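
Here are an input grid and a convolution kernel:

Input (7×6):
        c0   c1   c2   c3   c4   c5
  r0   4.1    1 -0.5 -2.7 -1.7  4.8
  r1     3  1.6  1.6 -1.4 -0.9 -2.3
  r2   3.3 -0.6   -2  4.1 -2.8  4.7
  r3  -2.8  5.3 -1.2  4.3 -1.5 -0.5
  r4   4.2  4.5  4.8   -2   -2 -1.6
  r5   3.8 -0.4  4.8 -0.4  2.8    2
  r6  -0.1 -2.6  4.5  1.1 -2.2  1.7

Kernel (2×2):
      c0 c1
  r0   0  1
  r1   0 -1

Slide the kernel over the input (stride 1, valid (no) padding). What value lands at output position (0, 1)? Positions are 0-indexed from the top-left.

-2.1

The receptive field on the input at this output position is [1 -0.5 / 1.6 1.6]. Elementwise product with the kernel and sum: -0.5·1 + 1.6·-1.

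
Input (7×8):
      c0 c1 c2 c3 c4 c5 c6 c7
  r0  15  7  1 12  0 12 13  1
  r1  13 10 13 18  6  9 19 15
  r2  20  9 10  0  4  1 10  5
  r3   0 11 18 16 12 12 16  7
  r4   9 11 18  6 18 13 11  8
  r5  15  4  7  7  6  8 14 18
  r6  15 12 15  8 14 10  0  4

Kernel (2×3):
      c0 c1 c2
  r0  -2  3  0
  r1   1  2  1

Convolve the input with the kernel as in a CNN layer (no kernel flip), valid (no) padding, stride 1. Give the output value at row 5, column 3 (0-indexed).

The receptive field on the input at this output position is [7 6 8 / 8 14 10]. Elementwise product with the kernel and sum: 7·-2 + 6·3 + 8·1 + 14·2 + 10·1.

50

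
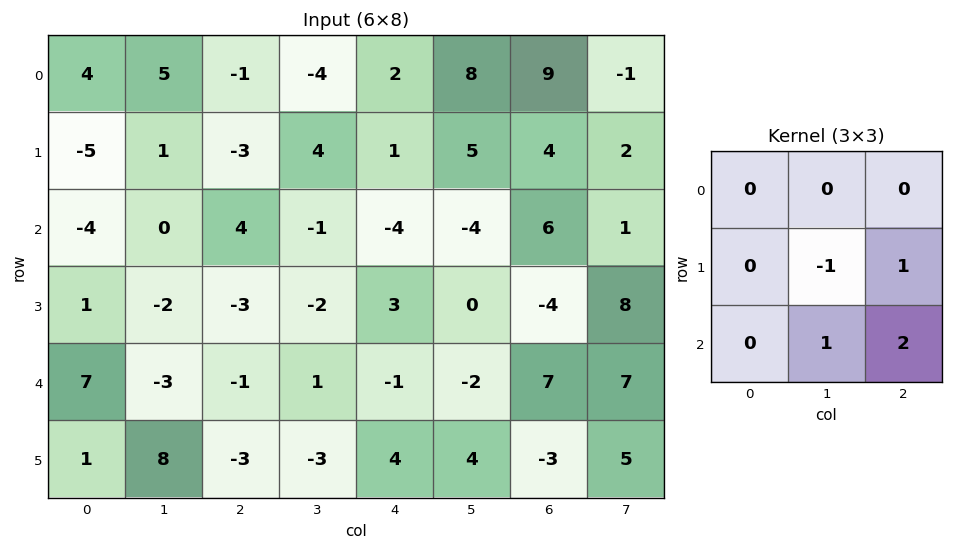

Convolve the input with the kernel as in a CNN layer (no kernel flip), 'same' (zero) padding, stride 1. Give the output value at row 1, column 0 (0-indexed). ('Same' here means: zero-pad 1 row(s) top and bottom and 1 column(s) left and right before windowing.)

2

The receptive field on the zero-padded input at this output position is [0 4 5 / 0 -5 1 / 0 -4 0]. Elementwise product with the kernel and sum: -5·-1 + 1·1 + -4·1 + 0·2.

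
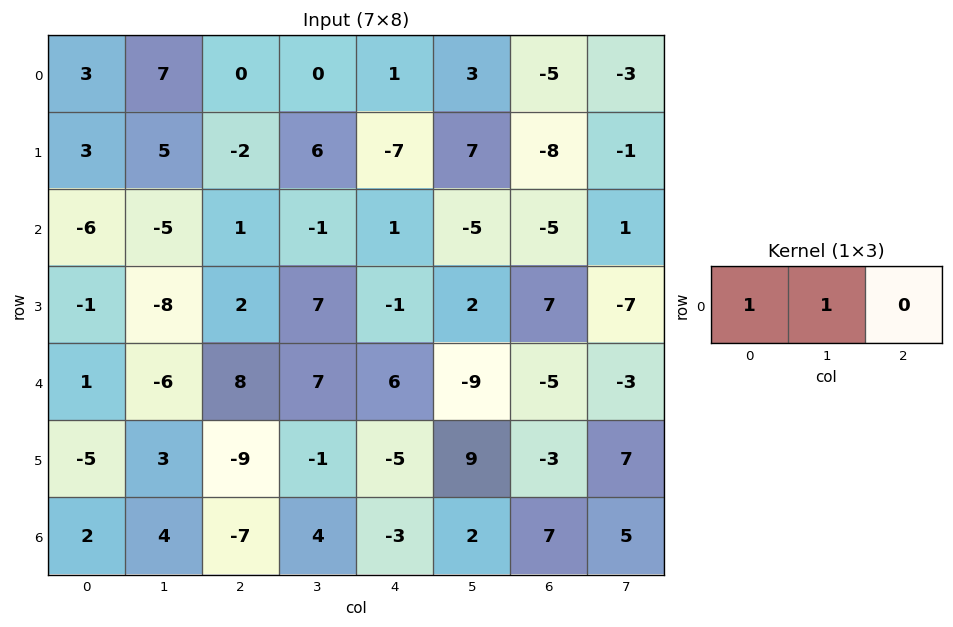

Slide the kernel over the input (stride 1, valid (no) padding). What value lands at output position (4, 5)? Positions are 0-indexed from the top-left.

-14

The receptive field on the input at this output position is [-9 -5 -3]. Elementwise product with the kernel and sum: -9·1 + -5·1.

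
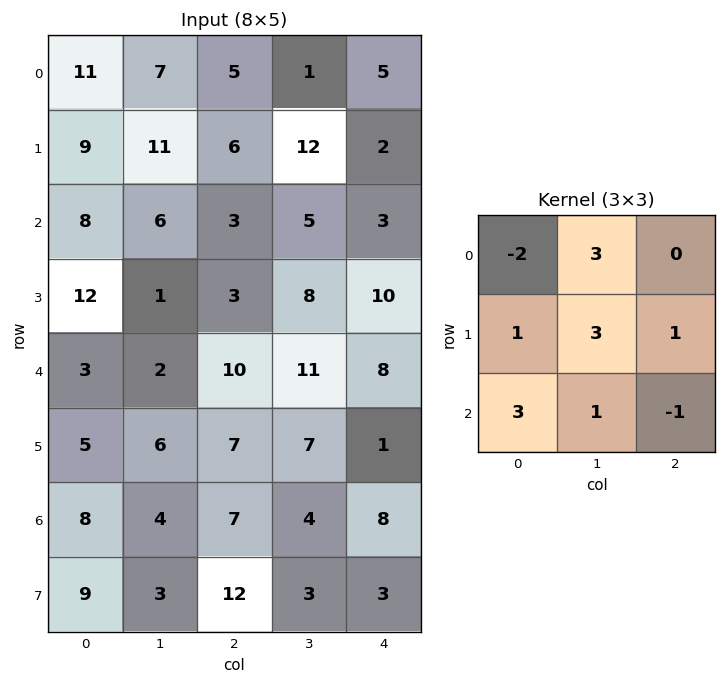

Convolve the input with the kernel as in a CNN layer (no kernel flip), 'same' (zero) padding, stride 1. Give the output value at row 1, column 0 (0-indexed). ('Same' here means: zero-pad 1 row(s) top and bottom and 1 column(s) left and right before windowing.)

73

The receptive field on the zero-padded input at this output position is [0 11 7 / 0 9 11 / 0 8 6]. Elementwise product with the kernel and sum: 0·-2 + 11·3 + 0·1 + 9·3 + 11·1 + 0·3 + 8·1 + 6·-1.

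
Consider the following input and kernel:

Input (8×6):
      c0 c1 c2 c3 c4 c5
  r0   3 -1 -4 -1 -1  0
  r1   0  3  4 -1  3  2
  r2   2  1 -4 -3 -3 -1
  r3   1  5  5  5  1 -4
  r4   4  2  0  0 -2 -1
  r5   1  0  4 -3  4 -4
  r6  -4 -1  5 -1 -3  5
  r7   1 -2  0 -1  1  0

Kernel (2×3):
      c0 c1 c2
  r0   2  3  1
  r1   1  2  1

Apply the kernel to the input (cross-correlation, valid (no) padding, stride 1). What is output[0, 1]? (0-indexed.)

The receptive field on the input at this output position is [-1 -4 -1 / 3 4 -1]. Elementwise product with the kernel and sum: -1·2 + -4·3 + -1·1 + 3·1 + 4·2 + -1·1.

-5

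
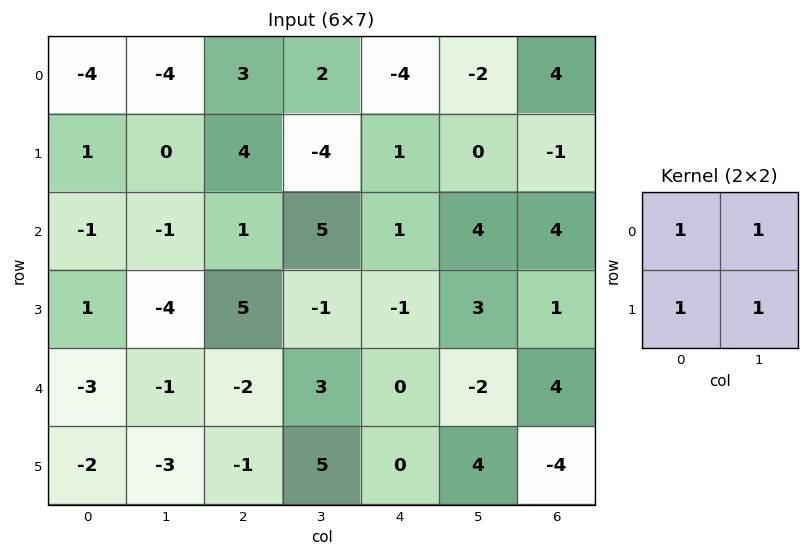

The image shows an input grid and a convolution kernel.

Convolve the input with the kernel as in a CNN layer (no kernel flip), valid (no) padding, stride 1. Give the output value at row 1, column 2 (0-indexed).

6

The receptive field on the input at this output position is [4 -4 / 1 5]. Elementwise product with the kernel and sum: 4·1 + -4·1 + 1·1 + 5·1.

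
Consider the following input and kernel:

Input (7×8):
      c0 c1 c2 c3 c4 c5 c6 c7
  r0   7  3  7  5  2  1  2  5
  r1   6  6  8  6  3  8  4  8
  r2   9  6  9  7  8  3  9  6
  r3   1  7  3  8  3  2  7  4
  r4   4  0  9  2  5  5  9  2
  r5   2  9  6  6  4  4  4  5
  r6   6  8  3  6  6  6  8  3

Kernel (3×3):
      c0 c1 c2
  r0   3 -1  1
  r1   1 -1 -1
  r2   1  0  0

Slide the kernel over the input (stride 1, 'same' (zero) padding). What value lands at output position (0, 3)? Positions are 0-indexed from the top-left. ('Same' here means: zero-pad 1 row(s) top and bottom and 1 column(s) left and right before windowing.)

The receptive field on the zero-padded input at this output position is [0 0 0 / 7 5 2 / 8 6 3]. Elementwise product with the kernel and sum: 0·3 + 0·-1 + 0·1 + 7·1 + 5·-1 + 2·-1 + 8·1.

8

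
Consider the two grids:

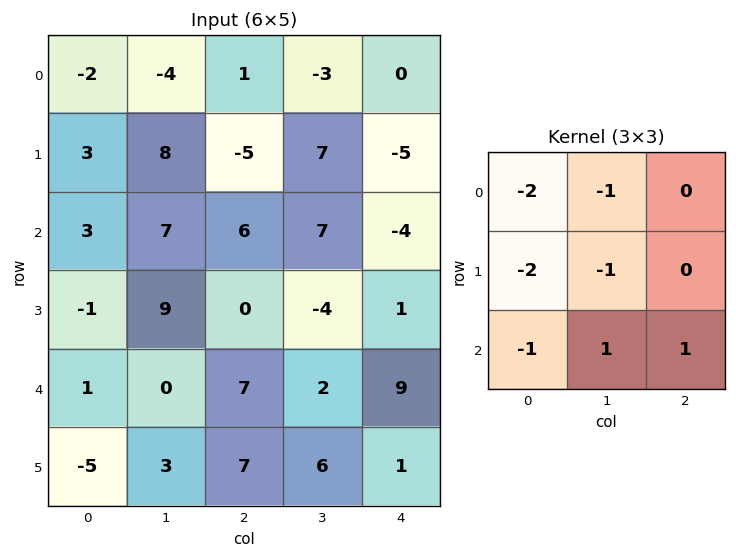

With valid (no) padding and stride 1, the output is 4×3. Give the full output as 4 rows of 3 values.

Output[0,0]: The receptive field on the input at this output position is [-2 -4 1 / 3 8 -5 / 3 7 6]. Elementwise product with the kernel and sum: -2·-2 + -4·-1 + 3·-2 + 8·-1 + 3·-1 + 7·1 + 6·1.
Output[0,1]: The receptive field on the input at this output position is [-4 1 -3 / 8 -5 7 / 7 6 7]. Elementwise product with the kernel and sum: -4·-2 + 1·-1 + 8·-2 + -5·-1 + 7·-1 + 6·1 + 7·1.

4 2 1
-17 -44 -19
-14 -29 -11
6 -15 -12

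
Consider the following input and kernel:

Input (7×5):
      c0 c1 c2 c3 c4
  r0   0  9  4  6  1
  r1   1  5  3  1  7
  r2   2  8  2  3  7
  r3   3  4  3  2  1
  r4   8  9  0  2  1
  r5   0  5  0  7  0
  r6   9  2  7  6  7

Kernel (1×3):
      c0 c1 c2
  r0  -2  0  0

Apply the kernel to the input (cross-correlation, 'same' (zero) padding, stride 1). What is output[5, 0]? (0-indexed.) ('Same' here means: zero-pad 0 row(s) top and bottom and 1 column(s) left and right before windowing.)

0

The receptive field on the zero-padded input at this output position is [0 0 5]. Elementwise product with the kernel and sum: 0·-2.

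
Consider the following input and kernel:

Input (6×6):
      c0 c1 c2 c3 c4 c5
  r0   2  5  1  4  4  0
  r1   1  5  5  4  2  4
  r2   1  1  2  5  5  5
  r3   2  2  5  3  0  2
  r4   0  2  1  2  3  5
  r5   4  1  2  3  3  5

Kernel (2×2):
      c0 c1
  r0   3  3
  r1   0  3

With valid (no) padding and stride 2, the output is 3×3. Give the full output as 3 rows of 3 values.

36 27 24
12 30 36
9 18 39

Output[0,0]: The receptive field on the input at this output position is [2 5 / 1 5]. Elementwise product with the kernel and sum: 2·3 + 5·3 + 5·3.
Output[0,1]: The receptive field on the input at this output position is [1 4 / 5 4]. Elementwise product with the kernel and sum: 1·3 + 4·3 + 4·3.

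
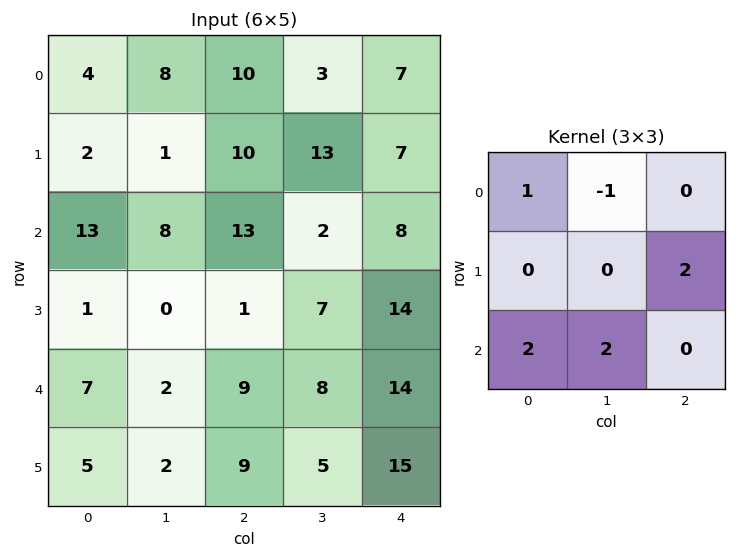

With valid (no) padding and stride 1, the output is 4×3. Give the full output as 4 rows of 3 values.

Output[0,0]: The receptive field on the input at this output position is [4 8 10 / 2 1 10 / 13 8 13]. Elementwise product with the kernel and sum: 4·1 + 8·-1 + 10·2 + 13·2 + 8·2.

58 66 51
29 -3 29
25 31 73
33 37 50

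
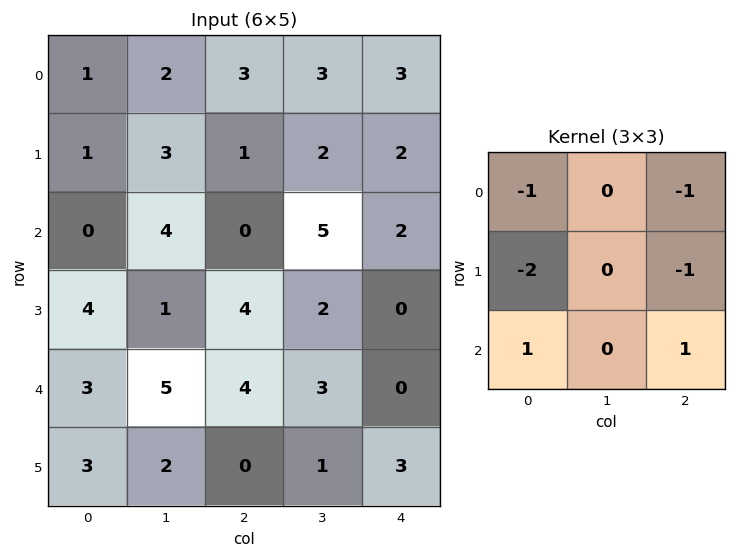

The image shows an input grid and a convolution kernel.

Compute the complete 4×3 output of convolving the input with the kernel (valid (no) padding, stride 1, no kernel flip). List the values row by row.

-7 -4 -8
6 -15 -1
-5 -5 -6
-15 -13 -9

Output[0,0]: The receptive field on the input at this output position is [1 2 3 / 1 3 1 / 0 4 0]. Elementwise product with the kernel and sum: 1·-1 + 3·-1 + 1·-2 + 1·-1 + 0·1 + 0·1.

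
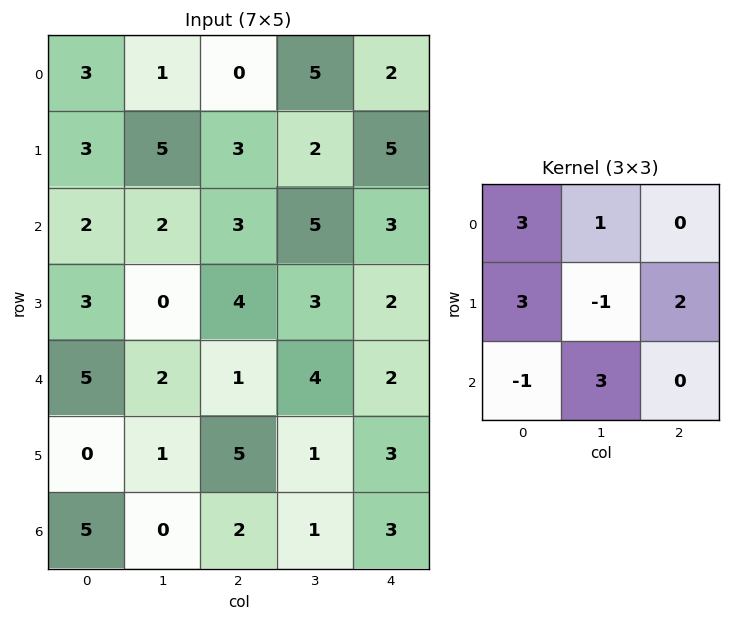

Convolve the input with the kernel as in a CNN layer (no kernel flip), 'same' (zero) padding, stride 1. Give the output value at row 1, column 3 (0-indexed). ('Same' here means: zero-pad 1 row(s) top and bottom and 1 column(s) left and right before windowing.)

The receptive field on the zero-padded input at this output position is [0 5 2 / 3 2 5 / 3 5 3]. Elementwise product with the kernel and sum: 0·3 + 5·1 + 3·3 + 2·-1 + 5·2 + 3·-1 + 5·3.

34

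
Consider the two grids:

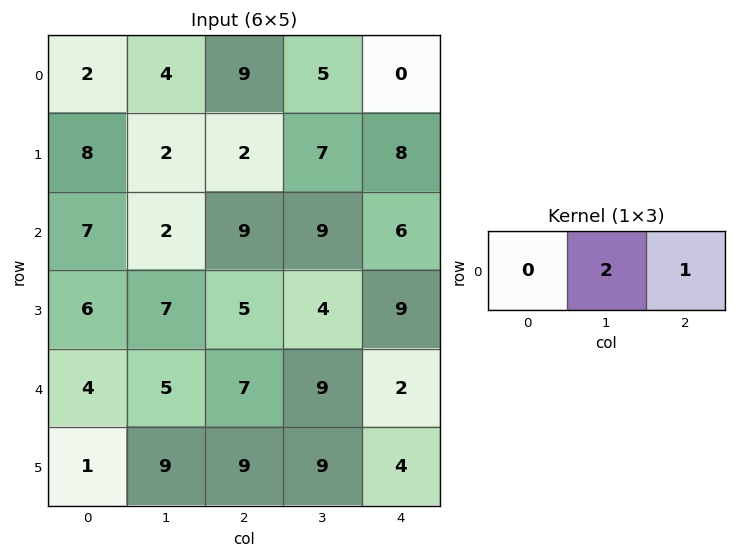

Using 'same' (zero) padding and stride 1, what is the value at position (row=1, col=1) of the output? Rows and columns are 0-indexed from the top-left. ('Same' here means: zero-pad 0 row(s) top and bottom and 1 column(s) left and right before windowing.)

The receptive field on the zero-padded input at this output position is [8 2 2]. Elementwise product with the kernel and sum: 2·2 + 2·1.

6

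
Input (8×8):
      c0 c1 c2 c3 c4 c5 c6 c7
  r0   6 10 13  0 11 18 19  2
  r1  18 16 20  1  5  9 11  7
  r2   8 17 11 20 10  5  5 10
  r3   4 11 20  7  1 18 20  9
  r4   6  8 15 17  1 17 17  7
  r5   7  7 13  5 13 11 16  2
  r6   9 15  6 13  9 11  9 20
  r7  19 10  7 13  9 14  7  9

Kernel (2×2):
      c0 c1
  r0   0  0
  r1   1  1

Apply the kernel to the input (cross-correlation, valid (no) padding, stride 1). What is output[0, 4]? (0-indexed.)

14

The receptive field on the input at this output position is [11 18 / 5 9]. Elementwise product with the kernel and sum: 5·1 + 9·1.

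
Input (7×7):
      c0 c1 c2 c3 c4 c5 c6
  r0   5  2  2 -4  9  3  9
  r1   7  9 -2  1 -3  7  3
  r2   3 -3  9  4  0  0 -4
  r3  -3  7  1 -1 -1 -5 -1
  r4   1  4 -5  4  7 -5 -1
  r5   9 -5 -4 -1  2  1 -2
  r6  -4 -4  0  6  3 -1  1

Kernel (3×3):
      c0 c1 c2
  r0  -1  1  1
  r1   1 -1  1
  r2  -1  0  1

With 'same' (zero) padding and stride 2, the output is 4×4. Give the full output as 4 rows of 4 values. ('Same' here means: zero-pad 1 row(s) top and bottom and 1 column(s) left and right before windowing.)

6 -12 -4 -13
17 -26 3 5
2 10 -11 -1
4 2 6 -5

Output[0,0]: The receptive field on the zero-padded input at this output position is [0 0 0 / 0 5 2 / 0 7 9]. Elementwise product with the kernel and sum: 0·-1 + 0·1 + 0·1 + 0·1 + 5·-1 + 2·1 + 0·-1 + 9·1.
Output[0,1]: The receptive field on the zero-padded input at this output position is [0 0 0 / 2 2 -4 / 9 -2 1]. Elementwise product with the kernel and sum: 0·-1 + 0·1 + 0·1 + 2·1 + 2·-1 + -4·1 + 9·-1 + 1·1.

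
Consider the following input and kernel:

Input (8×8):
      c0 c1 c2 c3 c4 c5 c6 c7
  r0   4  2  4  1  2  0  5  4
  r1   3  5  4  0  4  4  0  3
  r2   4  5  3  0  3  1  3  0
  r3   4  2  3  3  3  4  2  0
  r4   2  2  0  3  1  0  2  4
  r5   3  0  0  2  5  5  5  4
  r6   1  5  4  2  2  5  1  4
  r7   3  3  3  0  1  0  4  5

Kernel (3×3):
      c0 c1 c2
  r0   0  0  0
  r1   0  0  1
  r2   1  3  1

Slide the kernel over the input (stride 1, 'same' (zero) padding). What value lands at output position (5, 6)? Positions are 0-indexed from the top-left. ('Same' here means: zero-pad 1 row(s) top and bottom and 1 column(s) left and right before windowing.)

The receptive field on the zero-padded input at this output position is [0 2 4 / 5 5 4 / 5 1 4]. Elementwise product with the kernel and sum: 4·1 + 5·1 + 1·3 + 4·1.

16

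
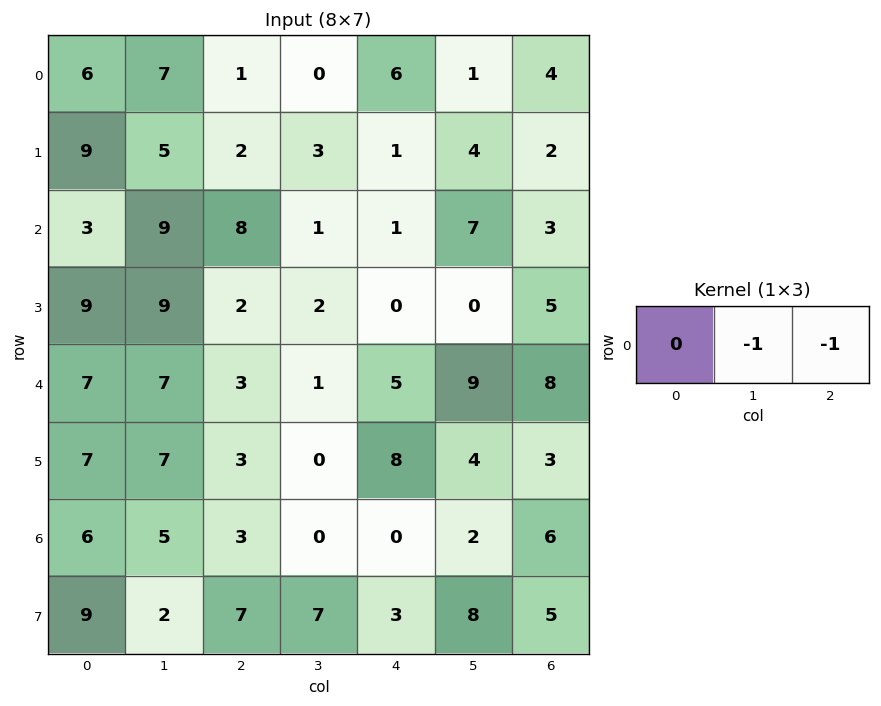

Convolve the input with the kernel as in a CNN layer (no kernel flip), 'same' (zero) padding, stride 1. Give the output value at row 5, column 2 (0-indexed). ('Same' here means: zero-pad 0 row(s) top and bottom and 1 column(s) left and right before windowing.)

The receptive field on the zero-padded input at this output position is [7 3 0]. Elementwise product with the kernel and sum: 3·-1 + 0·-1.

-3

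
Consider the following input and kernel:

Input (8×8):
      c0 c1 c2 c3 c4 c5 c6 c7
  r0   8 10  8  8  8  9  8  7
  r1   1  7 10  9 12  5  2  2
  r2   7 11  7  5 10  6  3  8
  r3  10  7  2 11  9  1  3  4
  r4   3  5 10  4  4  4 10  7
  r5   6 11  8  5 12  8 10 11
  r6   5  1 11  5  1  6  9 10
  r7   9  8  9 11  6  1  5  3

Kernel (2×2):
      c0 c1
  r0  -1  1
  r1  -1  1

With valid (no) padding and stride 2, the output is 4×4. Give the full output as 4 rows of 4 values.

Output[0,0]: The receptive field on the input at this output position is [8 10 / 1 7]. Elementwise product with the kernel and sum: 8·-1 + 10·1 + 1·-1 + 7·1.

8 -1 -6 -1
1 7 -12 6
7 -9 -4 -2
-5 -4 0 -1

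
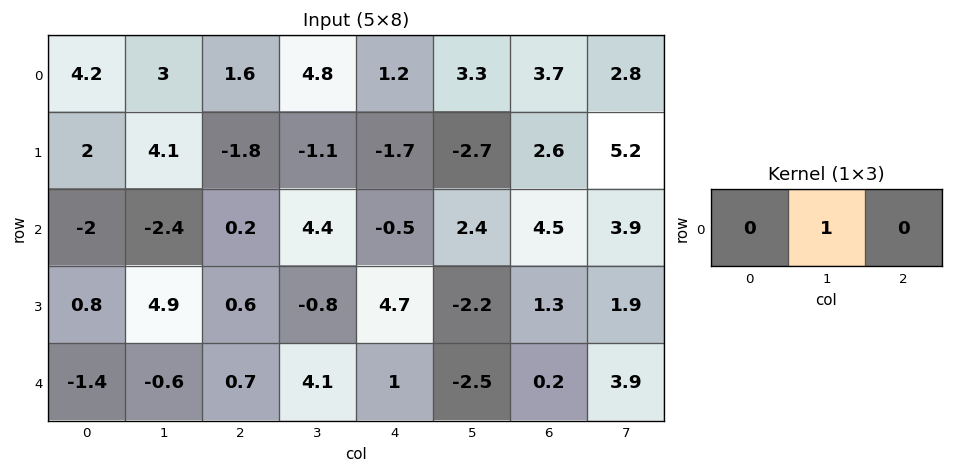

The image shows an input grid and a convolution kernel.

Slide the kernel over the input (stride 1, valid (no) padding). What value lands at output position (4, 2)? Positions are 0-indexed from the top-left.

4.1

The receptive field on the input at this output position is [0.7 4.1 1]. Elementwise product with the kernel and sum: 4.1·1.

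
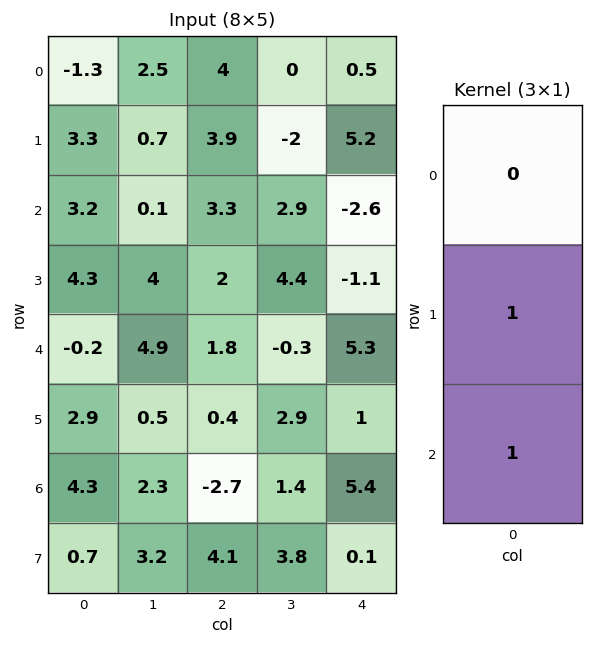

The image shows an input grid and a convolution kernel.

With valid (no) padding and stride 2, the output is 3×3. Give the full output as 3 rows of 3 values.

6.5 7.2 2.6
4.1 3.8 4.2
7.2 -2.3 6.4

Output[0,0]: The receptive field on the input at this output position is [-1.3 / 3.3 / 3.2]. Elementwise product with the kernel and sum: 3.3·1 + 3.2·1.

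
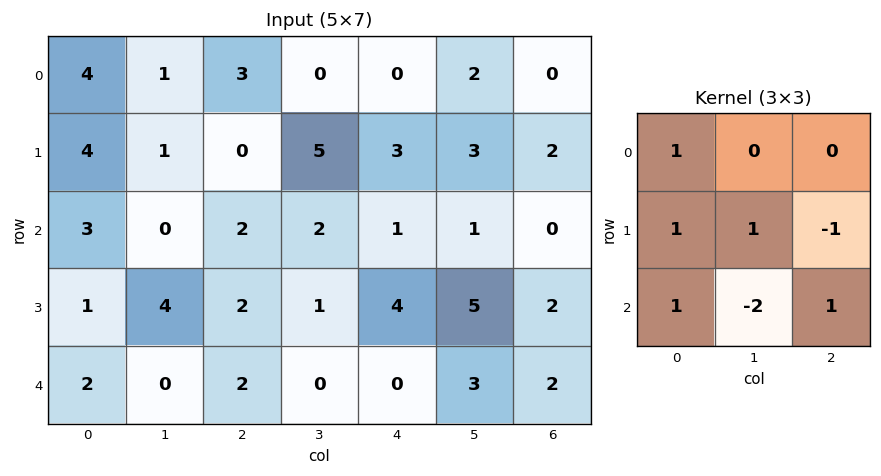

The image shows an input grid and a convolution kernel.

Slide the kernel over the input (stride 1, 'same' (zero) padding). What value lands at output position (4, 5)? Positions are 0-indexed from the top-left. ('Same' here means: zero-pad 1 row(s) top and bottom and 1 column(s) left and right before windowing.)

The receptive field on the zero-padded input at this output position is [4 5 2 / 0 3 2 / 0 0 0]. Elementwise product with the kernel and sum: 4·1 + 0·1 + 3·1 + 2·-1 + 0·1 + 0·-2 + 0·1.

5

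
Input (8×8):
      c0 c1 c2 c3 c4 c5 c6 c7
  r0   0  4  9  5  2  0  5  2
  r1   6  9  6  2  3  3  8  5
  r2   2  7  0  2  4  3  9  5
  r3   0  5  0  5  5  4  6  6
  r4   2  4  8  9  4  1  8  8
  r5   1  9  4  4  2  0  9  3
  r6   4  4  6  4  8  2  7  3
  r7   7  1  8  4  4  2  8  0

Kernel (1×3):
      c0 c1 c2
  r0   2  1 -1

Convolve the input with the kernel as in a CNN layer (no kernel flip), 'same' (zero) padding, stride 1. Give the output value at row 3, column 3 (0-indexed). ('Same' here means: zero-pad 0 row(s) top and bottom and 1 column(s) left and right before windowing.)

0

The receptive field on the zero-padded input at this output position is [0 5 5]. Elementwise product with the kernel and sum: 0·2 + 5·1 + 5·-1.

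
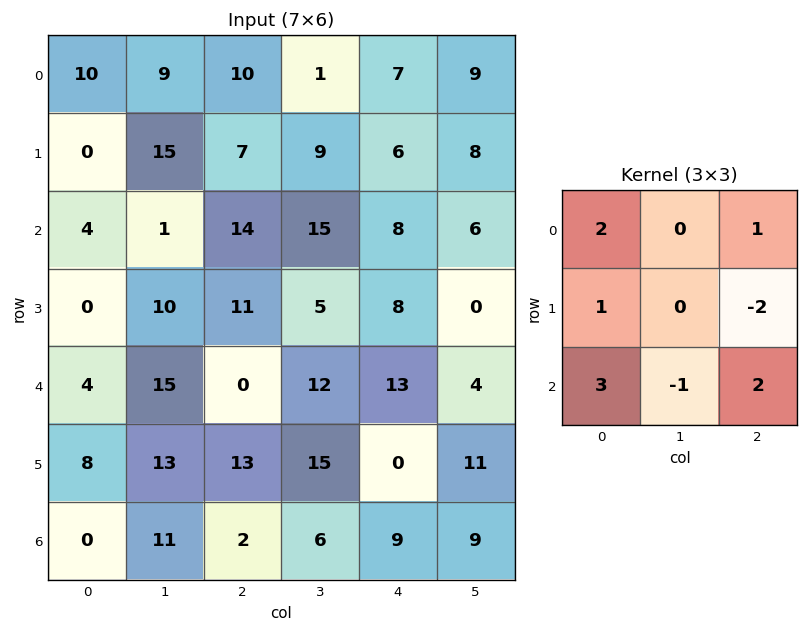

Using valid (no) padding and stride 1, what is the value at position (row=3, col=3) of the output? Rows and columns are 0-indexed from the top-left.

81

The receptive field on the input at this output position is [5 8 0 / 12 13 4 / 15 0 11]. Elementwise product with the kernel and sum: 5·2 + 0·1 + 12·1 + 4·-2 + 15·3 + 0·-1 + 11·2.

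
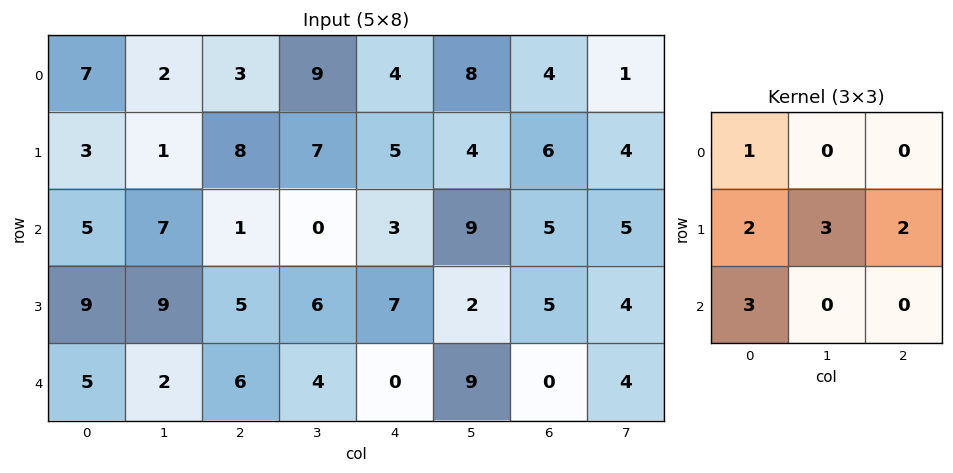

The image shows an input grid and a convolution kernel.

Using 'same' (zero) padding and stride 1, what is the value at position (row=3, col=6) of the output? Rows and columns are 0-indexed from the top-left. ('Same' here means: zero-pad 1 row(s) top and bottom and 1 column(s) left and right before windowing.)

The receptive field on the zero-padded input at this output position is [9 5 5 / 2 5 4 / 9 0 4]. Elementwise product with the kernel and sum: 9·1 + 2·2 + 5·3 + 4·2 + 9·3.

63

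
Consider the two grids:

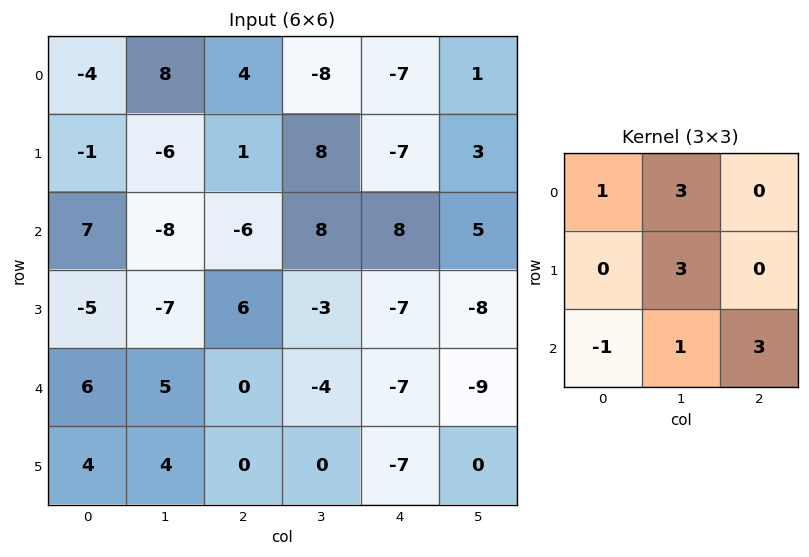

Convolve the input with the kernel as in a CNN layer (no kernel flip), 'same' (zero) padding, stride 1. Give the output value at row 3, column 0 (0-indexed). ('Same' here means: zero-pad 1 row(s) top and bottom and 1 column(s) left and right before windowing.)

The receptive field on the zero-padded input at this output position is [0 7 -8 / 0 -5 -7 / 0 6 5]. Elementwise product with the kernel and sum: 0·1 + 7·3 + -5·3 + 0·-1 + 6·1 + 5·3.

27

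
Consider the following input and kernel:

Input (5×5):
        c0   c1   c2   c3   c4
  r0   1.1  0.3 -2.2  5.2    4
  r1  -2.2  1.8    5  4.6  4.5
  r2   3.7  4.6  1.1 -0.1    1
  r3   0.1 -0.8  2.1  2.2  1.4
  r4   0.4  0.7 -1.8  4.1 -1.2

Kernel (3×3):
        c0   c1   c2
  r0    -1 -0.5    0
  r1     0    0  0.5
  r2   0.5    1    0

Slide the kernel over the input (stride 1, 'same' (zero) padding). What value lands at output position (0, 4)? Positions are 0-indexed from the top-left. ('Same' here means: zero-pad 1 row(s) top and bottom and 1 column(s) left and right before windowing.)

6.8

The receptive field on the zero-padded input at this output position is [0 0 0 / 5.2 4 0 / 4.6 4.5 0]. Elementwise product with the kernel and sum: 0·-1 + 0·-0.5 + 0·0.5 + 4.6·0.5 + 4.5·1.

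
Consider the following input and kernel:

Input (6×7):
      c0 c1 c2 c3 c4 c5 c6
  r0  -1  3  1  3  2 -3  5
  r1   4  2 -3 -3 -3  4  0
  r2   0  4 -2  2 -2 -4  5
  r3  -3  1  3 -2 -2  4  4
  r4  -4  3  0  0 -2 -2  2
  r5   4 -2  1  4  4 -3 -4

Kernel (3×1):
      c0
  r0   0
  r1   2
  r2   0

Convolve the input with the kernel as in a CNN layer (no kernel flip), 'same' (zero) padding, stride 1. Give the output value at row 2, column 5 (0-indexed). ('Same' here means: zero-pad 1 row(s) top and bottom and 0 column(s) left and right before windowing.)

-8

The receptive field on the zero-padded input at this output position is [4 / -4 / 4]. Elementwise product with the kernel and sum: -4·2.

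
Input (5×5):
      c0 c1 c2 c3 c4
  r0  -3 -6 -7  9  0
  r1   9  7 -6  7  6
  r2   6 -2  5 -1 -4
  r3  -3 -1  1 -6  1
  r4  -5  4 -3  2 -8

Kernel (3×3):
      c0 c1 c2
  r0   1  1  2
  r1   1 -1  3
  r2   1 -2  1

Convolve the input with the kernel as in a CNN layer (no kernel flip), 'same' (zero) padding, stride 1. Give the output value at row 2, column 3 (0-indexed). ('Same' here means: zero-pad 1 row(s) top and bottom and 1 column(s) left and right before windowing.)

The receptive field on the zero-padded input at this output position is [-6 7 6 / 5 -1 -4 / 1 -6 1]. Elementwise product with the kernel and sum: -6·1 + 7·1 + 6·2 + 5·1 + -1·-1 + -4·3 + 1·1 + -6·-2 + 1·1.

21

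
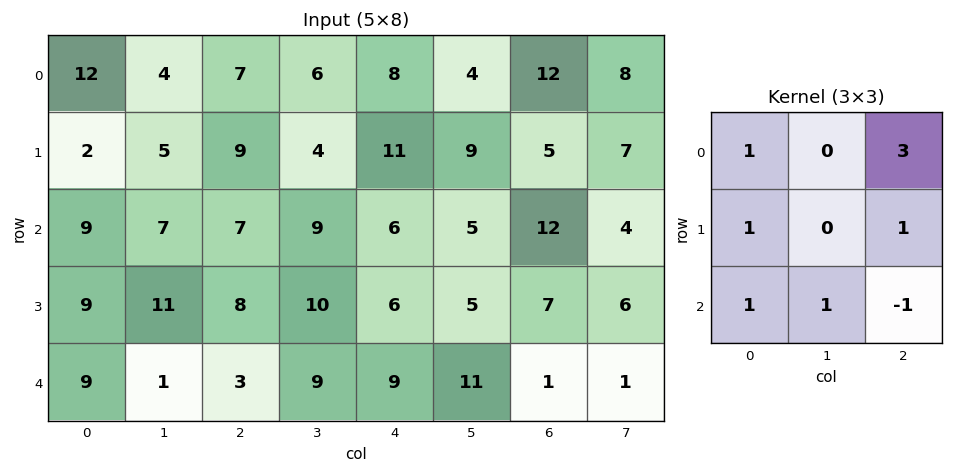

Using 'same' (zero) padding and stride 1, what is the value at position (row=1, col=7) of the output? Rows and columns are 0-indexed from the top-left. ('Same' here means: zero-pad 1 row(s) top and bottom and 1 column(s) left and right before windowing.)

The receptive field on the zero-padded input at this output position is [12 8 0 / 5 7 0 / 12 4 0]. Elementwise product with the kernel and sum: 12·1 + 0·3 + 5·1 + 0·1 + 12·1 + 4·1 + 0·-1.

33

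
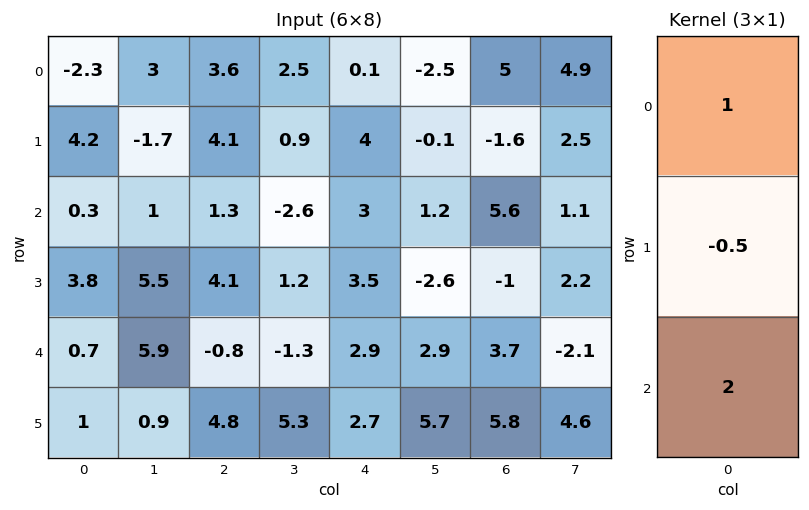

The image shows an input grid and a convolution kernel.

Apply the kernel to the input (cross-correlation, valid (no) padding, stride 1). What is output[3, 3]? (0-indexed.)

12.45

The receptive field on the input at this output position is [1.2 / -1.3 / 5.3]. Elementwise product with the kernel and sum: 1.2·1 + -1.3·-0.5 + 5.3·2.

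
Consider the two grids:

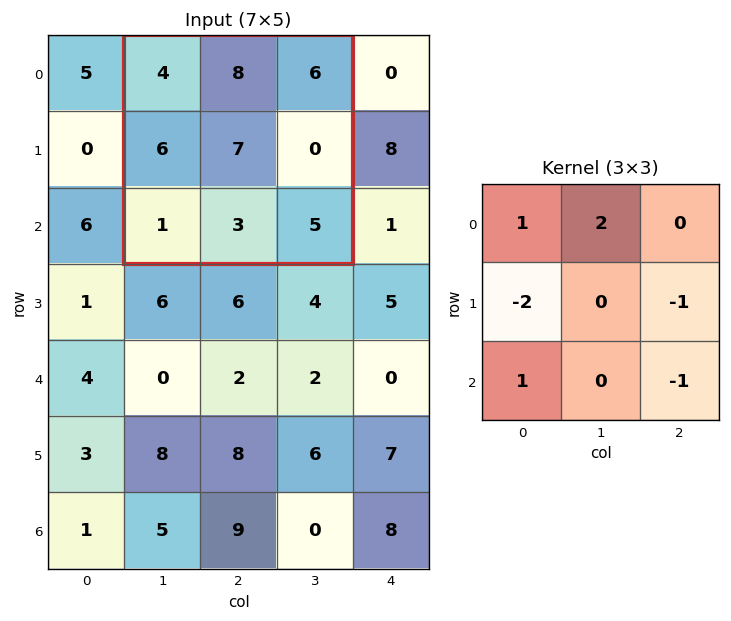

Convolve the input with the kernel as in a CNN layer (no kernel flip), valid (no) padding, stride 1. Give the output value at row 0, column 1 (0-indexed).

The receptive field on the input at this output position is [4 8 6 / 6 7 0 / 1 3 5]. Elementwise product with the kernel and sum: 4·1 + 8·2 + 6·-2 + 0·-1 + 1·1 + 5·-1.

4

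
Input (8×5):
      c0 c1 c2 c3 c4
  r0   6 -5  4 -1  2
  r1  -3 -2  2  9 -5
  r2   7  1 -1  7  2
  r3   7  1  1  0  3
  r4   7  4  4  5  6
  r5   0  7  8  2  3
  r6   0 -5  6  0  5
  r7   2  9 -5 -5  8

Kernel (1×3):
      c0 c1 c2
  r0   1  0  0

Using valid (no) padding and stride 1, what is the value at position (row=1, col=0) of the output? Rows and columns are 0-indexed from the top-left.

-3

The receptive field on the input at this output position is [-3 -2 2]. Elementwise product with the kernel and sum: -3·1.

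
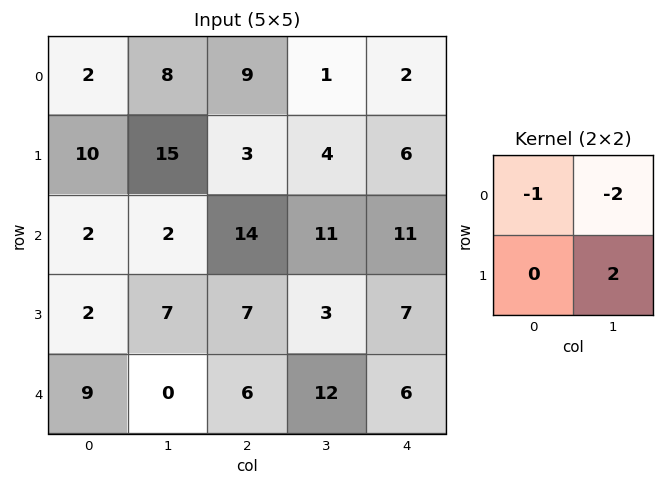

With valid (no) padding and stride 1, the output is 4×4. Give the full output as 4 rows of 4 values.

12 -20 -3 7
-36 7 11 6
8 -16 -30 -19
-16 -9 11 -5

Output[0,0]: The receptive field on the input at this output position is [2 8 / 10 15]. Elementwise product with the kernel and sum: 2·-1 + 8·-2 + 15·2.
Output[0,1]: The receptive field on the input at this output position is [8 9 / 15 3]. Elementwise product with the kernel and sum: 8·-1 + 9·-2 + 3·2.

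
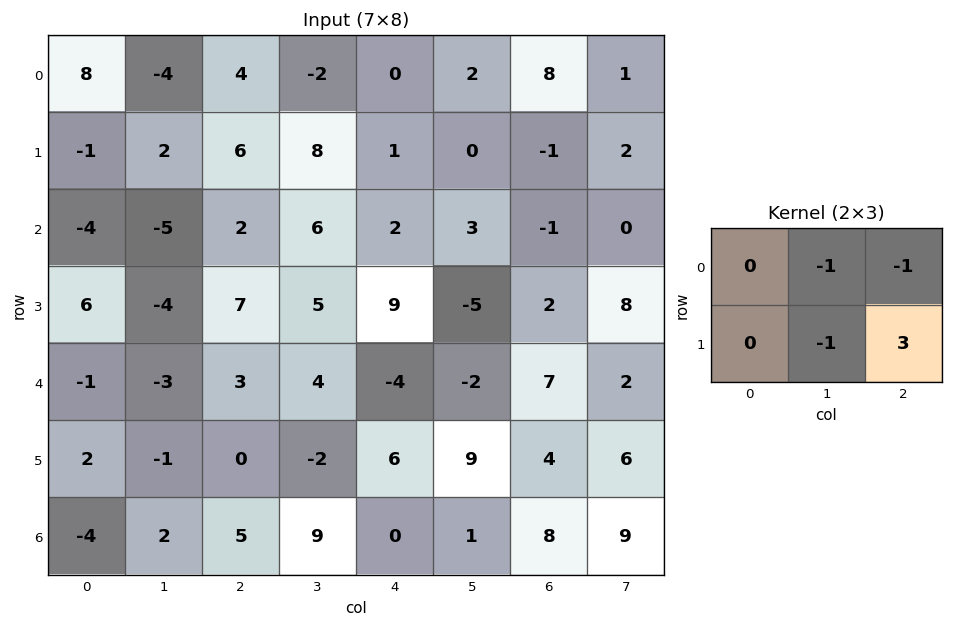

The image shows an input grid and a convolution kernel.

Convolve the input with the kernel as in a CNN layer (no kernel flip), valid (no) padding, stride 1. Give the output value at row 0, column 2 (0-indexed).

The receptive field on the input at this output position is [4 -2 0 / 6 8 1]. Elementwise product with the kernel and sum: -2·-1 + 0·-1 + 8·-1 + 1·3.

-3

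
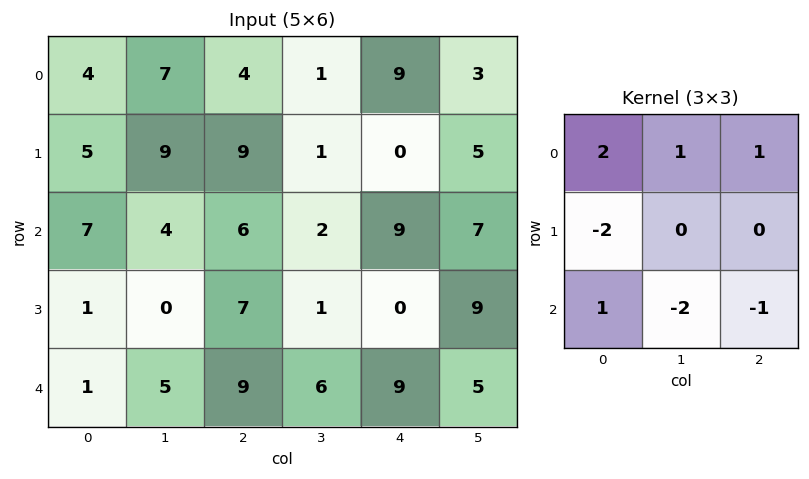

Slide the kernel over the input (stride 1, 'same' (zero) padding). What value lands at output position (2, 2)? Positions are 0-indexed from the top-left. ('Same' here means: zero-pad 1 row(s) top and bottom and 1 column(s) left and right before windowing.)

5

The receptive field on the zero-padded input at this output position is [9 9 1 / 4 6 2 / 0 7 1]. Elementwise product with the kernel and sum: 9·2 + 9·1 + 1·1 + 4·-2 + 0·1 + 7·-2 + 1·-1.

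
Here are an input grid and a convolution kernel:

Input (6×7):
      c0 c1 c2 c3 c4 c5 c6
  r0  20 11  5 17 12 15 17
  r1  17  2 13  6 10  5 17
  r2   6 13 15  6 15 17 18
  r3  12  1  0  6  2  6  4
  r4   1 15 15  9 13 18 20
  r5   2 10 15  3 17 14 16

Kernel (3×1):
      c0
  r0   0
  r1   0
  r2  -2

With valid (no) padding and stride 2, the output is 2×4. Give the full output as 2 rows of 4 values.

Output[0,0]: The receptive field on the input at this output position is [20 / 17 / 6]. Elementwise product with the kernel and sum: 6·-2.

-12 -30 -30 -36
-2 -30 -26 -40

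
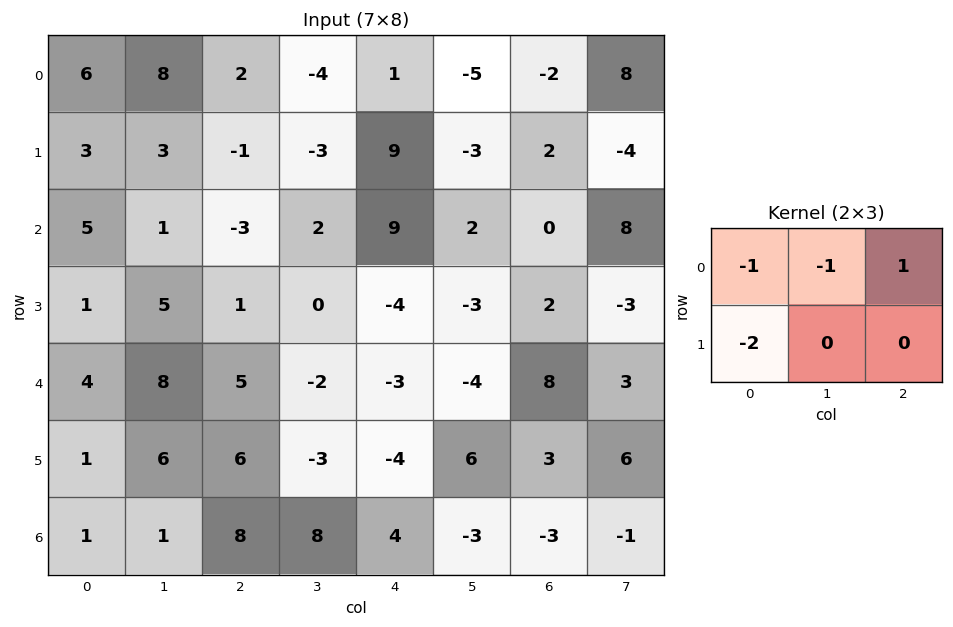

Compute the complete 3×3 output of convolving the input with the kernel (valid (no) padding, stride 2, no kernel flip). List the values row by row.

Output[0,0]: The receptive field on the input at this output position is [6 8 2 / 3 3 -1]. Elementwise product with the kernel and sum: 6·-1 + 8·-1 + 2·1 + 3·-2.
Output[0,1]: The receptive field on the input at this output position is [2 -4 1 / -1 -3 9]. Elementwise product with the kernel and sum: 2·-1 + -4·-1 + 1·1 + -1·-2.

-18 5 -16
-11 8 -3
-9 -18 23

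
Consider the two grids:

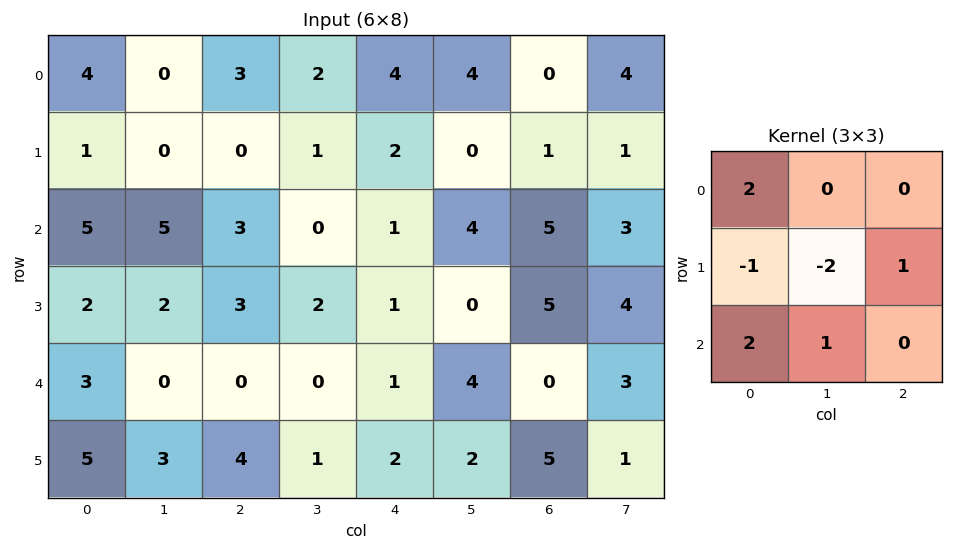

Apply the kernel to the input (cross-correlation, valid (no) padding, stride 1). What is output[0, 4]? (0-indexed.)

13

The receptive field on the input at this output position is [4 4 0 / 2 0 1 / 1 4 5]. Elementwise product with the kernel and sum: 4·2 + 2·-1 + 0·-2 + 1·1 + 1·2 + 4·1.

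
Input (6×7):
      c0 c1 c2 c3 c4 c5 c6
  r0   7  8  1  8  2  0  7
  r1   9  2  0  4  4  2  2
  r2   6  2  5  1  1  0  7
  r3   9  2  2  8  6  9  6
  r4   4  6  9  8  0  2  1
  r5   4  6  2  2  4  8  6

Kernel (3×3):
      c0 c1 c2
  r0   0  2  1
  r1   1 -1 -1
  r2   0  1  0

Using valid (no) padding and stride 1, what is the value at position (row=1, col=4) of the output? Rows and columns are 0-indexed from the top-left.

The receptive field on the input at this output position is [4 2 2 / 1 0 7 / 6 9 6]. Elementwise product with the kernel and sum: 2·2 + 2·1 + 1·1 + 0·-1 + 7·-1 + 9·1.

9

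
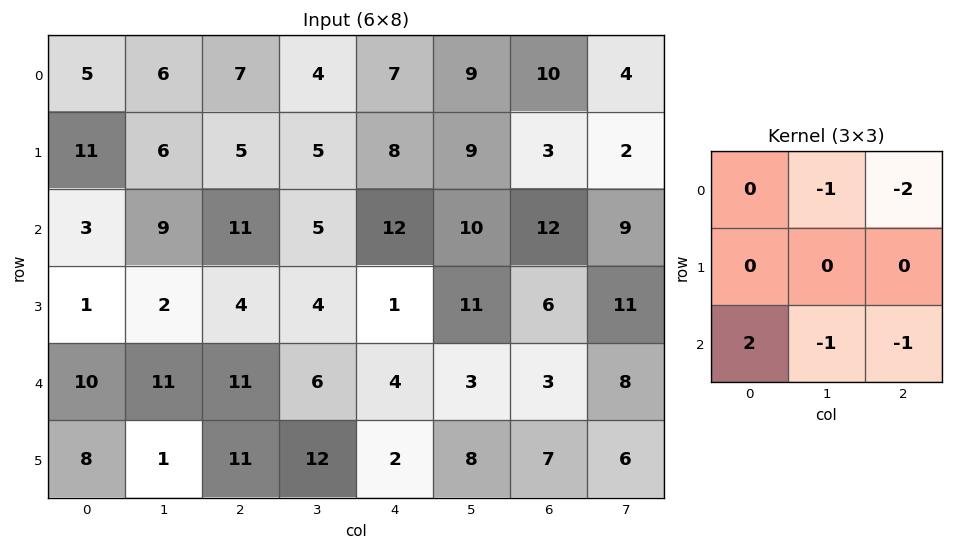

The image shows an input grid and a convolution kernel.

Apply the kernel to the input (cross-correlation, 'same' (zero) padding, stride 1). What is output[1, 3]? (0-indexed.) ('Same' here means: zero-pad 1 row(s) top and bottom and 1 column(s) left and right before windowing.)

The receptive field on the zero-padded input at this output position is [7 4 7 / 5 5 8 / 11 5 12]. Elementwise product with the kernel and sum: 4·-1 + 7·-2 + 11·2 + 5·-1 + 12·-1.

-13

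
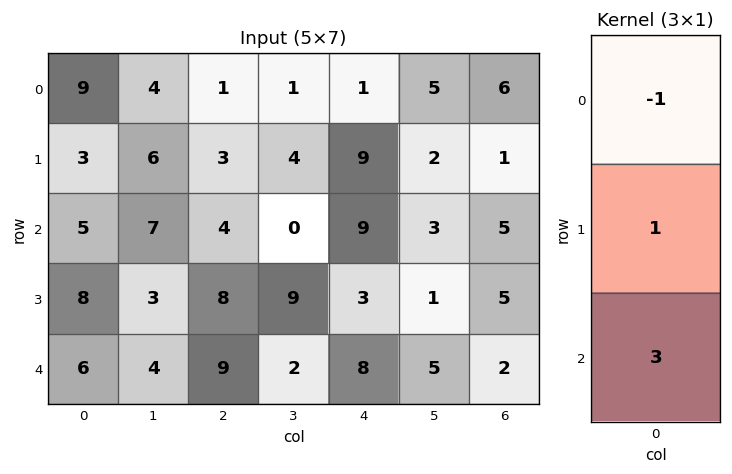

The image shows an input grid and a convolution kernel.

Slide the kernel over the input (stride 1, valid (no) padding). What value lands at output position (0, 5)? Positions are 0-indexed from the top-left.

The receptive field on the input at this output position is [5 / 2 / 3]. Elementwise product with the kernel and sum: 5·-1 + 2·1 + 3·3.

6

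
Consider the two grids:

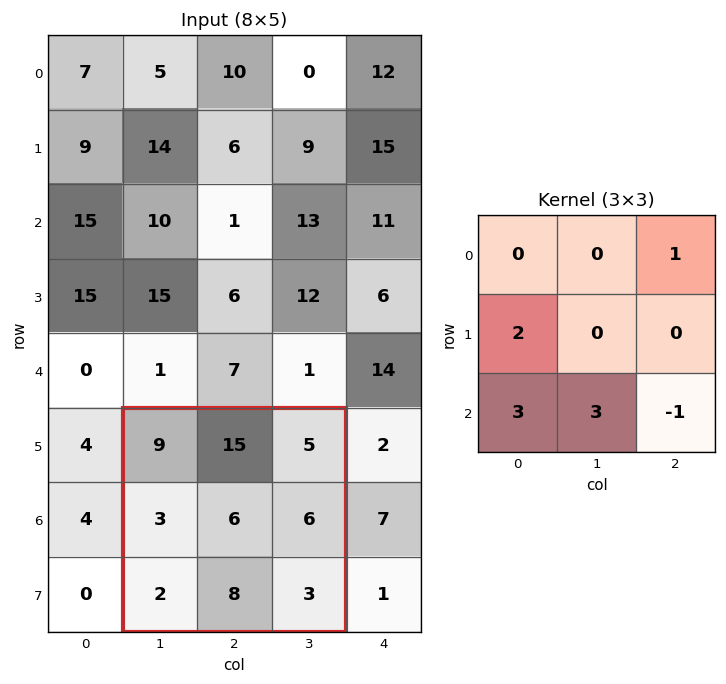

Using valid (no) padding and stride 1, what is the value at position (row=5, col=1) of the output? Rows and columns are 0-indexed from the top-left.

The receptive field on the input at this output position is [9 15 5 / 3 6 6 / 2 8 3]. Elementwise product with the kernel and sum: 5·1 + 3·2 + 2·3 + 8·3 + 3·-1.

38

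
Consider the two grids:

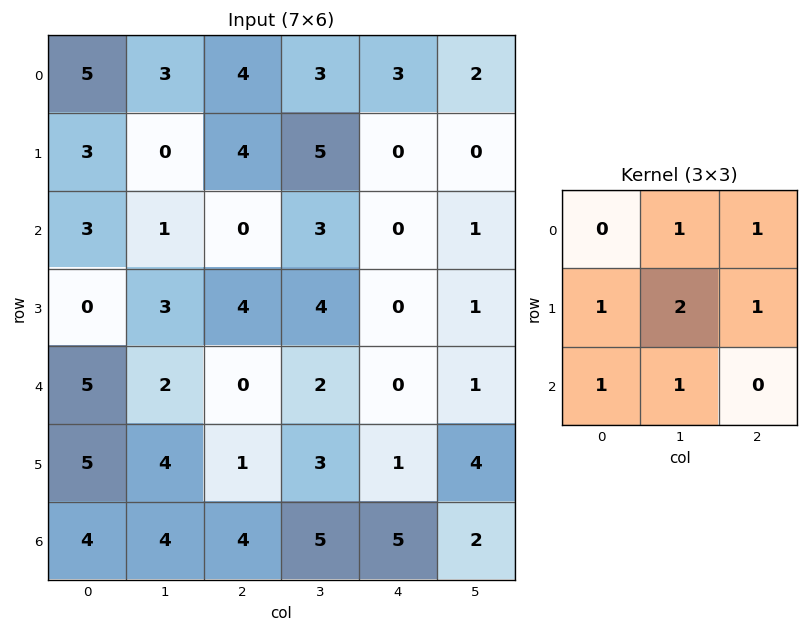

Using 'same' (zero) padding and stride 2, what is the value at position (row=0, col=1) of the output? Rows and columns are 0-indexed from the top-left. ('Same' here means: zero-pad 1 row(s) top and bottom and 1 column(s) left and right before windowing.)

18

The receptive field on the zero-padded input at this output position is [0 0 0 / 3 4 3 / 0 4 5]. Elementwise product with the kernel and sum: 0·1 + 0·1 + 3·1 + 4·2 + 3·1 + 0·1 + 4·1.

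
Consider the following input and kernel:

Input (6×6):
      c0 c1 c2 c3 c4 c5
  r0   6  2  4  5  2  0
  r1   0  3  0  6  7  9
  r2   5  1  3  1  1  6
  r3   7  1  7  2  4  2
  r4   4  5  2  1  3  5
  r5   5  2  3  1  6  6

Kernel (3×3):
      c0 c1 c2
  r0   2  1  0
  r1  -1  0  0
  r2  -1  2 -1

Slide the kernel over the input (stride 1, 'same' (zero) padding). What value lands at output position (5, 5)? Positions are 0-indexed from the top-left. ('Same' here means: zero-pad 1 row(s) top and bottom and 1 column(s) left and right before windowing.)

5

The receptive field on the zero-padded input at this output position is [3 5 0 / 6 6 0 / 0 0 0]. Elementwise product with the kernel and sum: 3·2 + 5·1 + 6·-1 + 0·-1 + 0·2 + 0·-1.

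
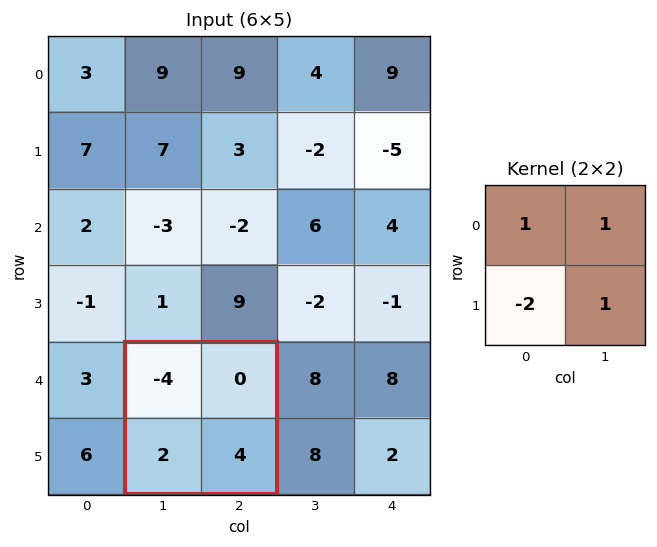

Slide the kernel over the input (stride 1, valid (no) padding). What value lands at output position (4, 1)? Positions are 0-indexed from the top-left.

The receptive field on the input at this output position is [-4 0 / 2 4]. Elementwise product with the kernel and sum: -4·1 + 0·1 + 2·-2 + 4·1.

-4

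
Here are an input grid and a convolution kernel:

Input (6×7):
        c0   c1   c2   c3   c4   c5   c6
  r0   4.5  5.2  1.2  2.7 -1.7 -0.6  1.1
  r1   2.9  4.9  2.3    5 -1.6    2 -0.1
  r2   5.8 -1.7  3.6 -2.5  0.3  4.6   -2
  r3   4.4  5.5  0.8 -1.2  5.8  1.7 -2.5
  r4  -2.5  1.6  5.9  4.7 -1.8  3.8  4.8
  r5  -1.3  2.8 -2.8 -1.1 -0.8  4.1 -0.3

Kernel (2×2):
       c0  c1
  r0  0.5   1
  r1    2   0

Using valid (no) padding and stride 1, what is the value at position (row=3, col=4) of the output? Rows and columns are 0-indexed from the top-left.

The receptive field on the input at this output position is [5.8 1.7 / -1.8 3.8]. Elementwise product with the kernel and sum: 5.8·0.5 + 1.7·1 + -1.8·2.

1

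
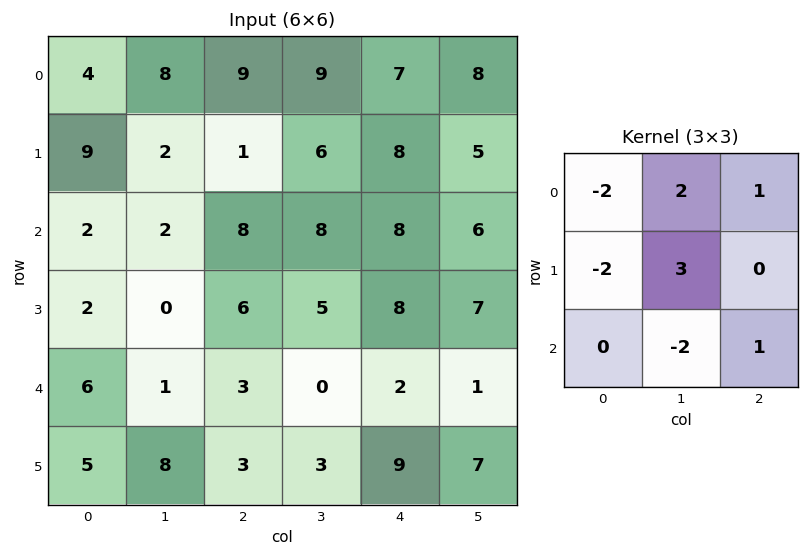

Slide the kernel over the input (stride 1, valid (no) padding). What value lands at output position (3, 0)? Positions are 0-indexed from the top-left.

The receptive field on the input at this output position is [2 0 6 / 6 1 3 / 5 8 3]. Elementwise product with the kernel and sum: 2·-2 + 0·2 + 6·1 + 6·-2 + 1·3 + 8·-2 + 3·1.

-20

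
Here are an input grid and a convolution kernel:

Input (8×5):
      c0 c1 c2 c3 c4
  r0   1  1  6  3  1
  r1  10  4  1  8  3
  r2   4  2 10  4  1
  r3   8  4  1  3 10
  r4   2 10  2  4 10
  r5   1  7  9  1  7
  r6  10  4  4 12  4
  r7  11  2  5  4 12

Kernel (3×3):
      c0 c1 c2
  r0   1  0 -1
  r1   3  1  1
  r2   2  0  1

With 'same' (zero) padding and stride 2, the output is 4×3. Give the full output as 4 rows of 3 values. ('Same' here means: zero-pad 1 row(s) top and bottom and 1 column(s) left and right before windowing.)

Output[0,0]: The receptive field on the zero-padded input at this output position is [0 0 0 / 0 1 1 / 0 10 4]. Elementwise product with the kernel and sum: 0·1 + 0·-1 + 0·3 + 1·1 + 1·1 + 0·2 + 4·1.
Output[0,1]: The receptive field on the zero-padded input at this output position is [0 0 0 / 1 6 3 / 4 1 8]. Elementwise product with the kernel and sum: 0·1 + 0·-1 + 1·3 + 6·1 + 3·1 + 4·2 + 8·1.

6 28 26
6 27 27
15 52 27
9 42 49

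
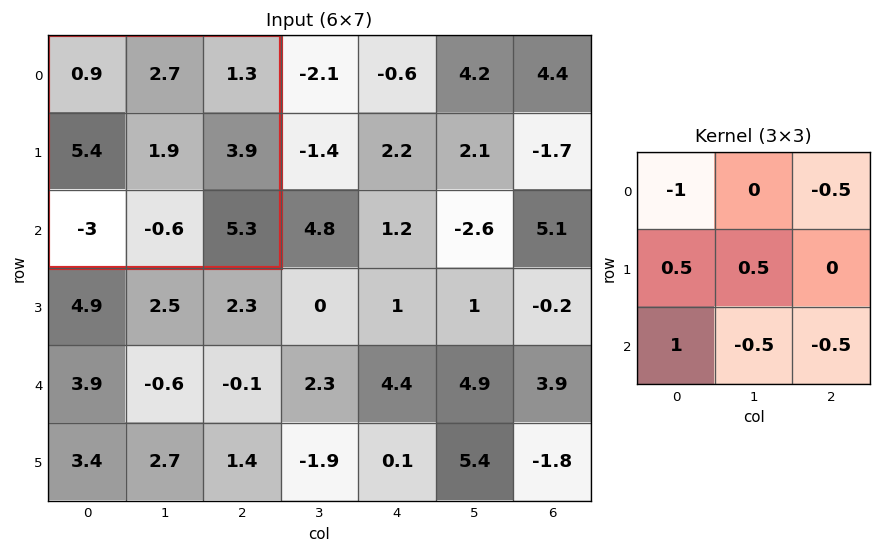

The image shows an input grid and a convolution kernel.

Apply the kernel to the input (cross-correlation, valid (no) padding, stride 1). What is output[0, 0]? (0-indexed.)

The receptive field on the input at this output position is [0.9 2.7 1.3 / 5.4 1.9 3.9 / -3 -0.6 5.3]. Elementwise product with the kernel and sum: 0.9·-1 + 1.3·-0.5 + 5.4·0.5 + 1.9·0.5 + -3·1 + -0.6·-0.5 + 5.3·-0.5.

-3.25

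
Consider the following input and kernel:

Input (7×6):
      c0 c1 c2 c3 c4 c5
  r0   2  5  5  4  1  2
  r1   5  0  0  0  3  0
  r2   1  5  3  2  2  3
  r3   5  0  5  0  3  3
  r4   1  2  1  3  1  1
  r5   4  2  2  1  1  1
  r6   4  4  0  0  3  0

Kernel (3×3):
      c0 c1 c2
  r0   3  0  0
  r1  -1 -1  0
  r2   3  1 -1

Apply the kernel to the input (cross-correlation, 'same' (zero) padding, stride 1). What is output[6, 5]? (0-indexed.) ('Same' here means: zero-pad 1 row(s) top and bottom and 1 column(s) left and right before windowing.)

0

The receptive field on the zero-padded input at this output position is [1 1 0 / 3 0 0 / 0 0 0]. Elementwise product with the kernel and sum: 1·3 + 3·-1 + 0·-1 + 0·3 + 0·1 + 0·-1.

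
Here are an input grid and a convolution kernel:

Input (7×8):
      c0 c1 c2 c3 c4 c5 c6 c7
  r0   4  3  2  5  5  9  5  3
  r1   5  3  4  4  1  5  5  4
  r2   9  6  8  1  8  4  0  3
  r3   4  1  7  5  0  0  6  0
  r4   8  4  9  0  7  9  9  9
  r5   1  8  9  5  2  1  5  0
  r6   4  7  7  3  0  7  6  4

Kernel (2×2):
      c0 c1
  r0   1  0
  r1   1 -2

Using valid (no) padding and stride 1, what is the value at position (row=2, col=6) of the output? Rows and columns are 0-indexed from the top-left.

6

The receptive field on the input at this output position is [0 3 / 6 0]. Elementwise product with the kernel and sum: 0·1 + 6·1 + 0·-2.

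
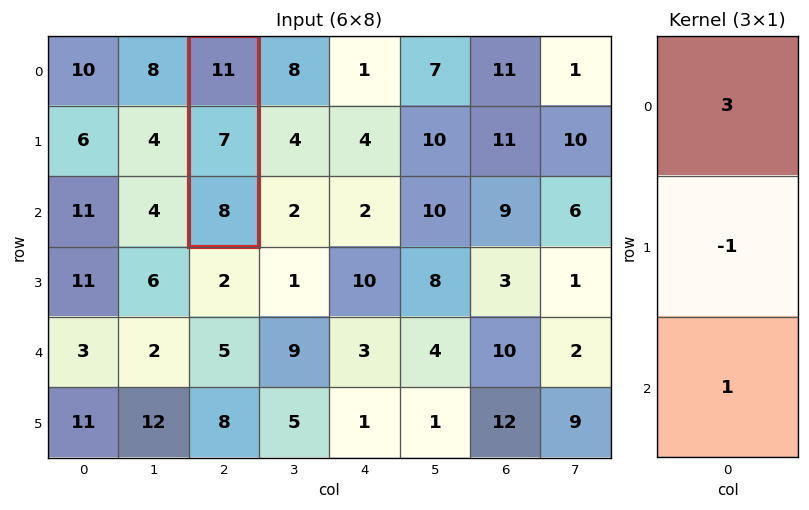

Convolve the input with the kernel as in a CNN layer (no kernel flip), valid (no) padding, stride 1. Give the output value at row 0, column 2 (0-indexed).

The receptive field on the input at this output position is [11 / 7 / 8]. Elementwise product with the kernel and sum: 11·3 + 7·-1 + 8·1.

34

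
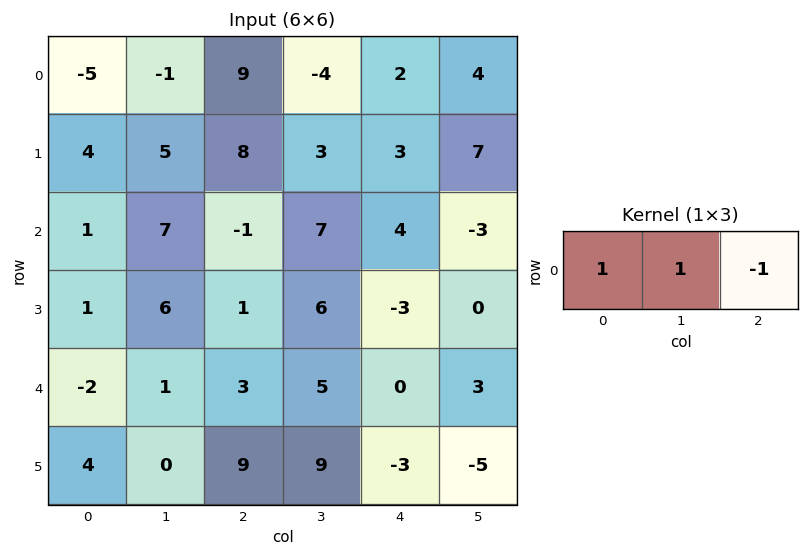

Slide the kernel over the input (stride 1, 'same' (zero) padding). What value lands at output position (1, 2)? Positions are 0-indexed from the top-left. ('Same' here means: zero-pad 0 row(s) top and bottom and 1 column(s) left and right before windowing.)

10

The receptive field on the zero-padded input at this output position is [5 8 3]. Elementwise product with the kernel and sum: 5·1 + 8·1 + 3·-1.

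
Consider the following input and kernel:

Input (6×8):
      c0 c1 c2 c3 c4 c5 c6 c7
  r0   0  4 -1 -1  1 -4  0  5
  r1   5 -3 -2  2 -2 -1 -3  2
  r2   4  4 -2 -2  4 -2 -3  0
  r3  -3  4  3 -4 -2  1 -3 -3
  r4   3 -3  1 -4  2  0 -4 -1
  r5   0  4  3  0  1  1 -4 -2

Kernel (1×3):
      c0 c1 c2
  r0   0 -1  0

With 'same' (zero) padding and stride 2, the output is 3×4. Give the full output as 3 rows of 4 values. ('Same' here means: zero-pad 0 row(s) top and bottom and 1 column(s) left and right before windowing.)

0 1 -1 0
-4 2 -4 3
-3 -1 -2 4

Output[0,0]: The receptive field on the zero-padded input at this output position is [0 0 4]. Elementwise product with the kernel and sum: 0·-1.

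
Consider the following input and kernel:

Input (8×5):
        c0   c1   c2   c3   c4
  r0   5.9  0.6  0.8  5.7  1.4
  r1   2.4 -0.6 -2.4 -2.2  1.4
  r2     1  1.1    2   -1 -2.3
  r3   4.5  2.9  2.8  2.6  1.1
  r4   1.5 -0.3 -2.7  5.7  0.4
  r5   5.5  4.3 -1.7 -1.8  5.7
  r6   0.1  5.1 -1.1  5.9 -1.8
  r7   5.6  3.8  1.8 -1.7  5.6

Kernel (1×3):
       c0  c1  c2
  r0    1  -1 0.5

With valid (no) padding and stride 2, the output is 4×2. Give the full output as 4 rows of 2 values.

Output[0,0]: The receptive field on the input at this output position is [5.9 0.6 0.8]. Elementwise product with the kernel and sum: 5.9·1 + 0.6·-1 + 0.8·0.5.

5.7 -4.2
0.9 1.85
0.45 -8.2
-5.55 -7.9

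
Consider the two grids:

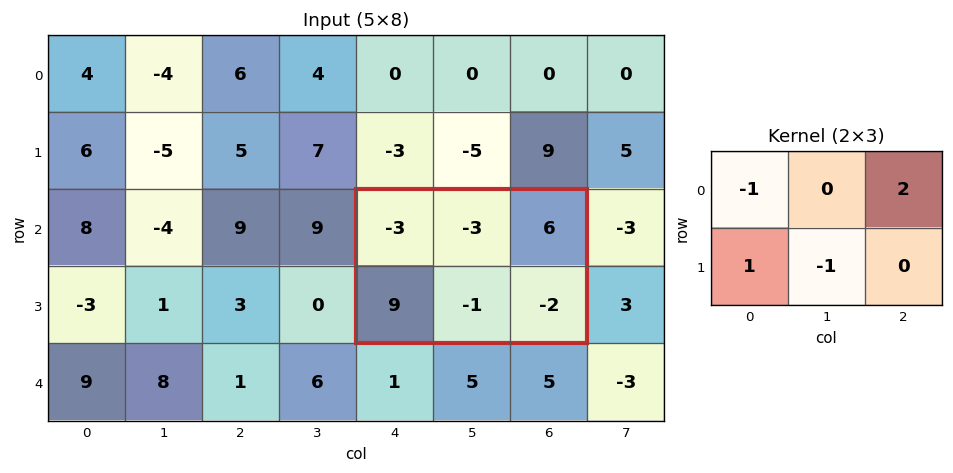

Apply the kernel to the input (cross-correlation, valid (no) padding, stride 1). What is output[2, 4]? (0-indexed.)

The receptive field on the input at this output position is [-3 -3 6 / 9 -1 -2]. Elementwise product with the kernel and sum: -3·-1 + 6·2 + 9·1 + -1·-1.

25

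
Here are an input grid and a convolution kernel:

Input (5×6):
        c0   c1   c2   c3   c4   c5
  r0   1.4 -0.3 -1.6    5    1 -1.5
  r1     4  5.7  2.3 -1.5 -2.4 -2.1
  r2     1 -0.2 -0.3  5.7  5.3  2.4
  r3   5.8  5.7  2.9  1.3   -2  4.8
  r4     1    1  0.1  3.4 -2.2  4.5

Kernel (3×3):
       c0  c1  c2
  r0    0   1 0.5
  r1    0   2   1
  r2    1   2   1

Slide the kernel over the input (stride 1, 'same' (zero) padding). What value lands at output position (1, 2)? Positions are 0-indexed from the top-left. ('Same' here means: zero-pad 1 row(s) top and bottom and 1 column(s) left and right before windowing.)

8.9

The receptive field on the zero-padded input at this output position is [-0.3 -1.6 5 / 5.7 2.3 -1.5 / -0.2 -0.3 5.7]. Elementwise product with the kernel and sum: -1.6·1 + 5·0.5 + 2.3·2 + -1.5·1 + -0.2·1 + -0.3·2 + 5.7·1.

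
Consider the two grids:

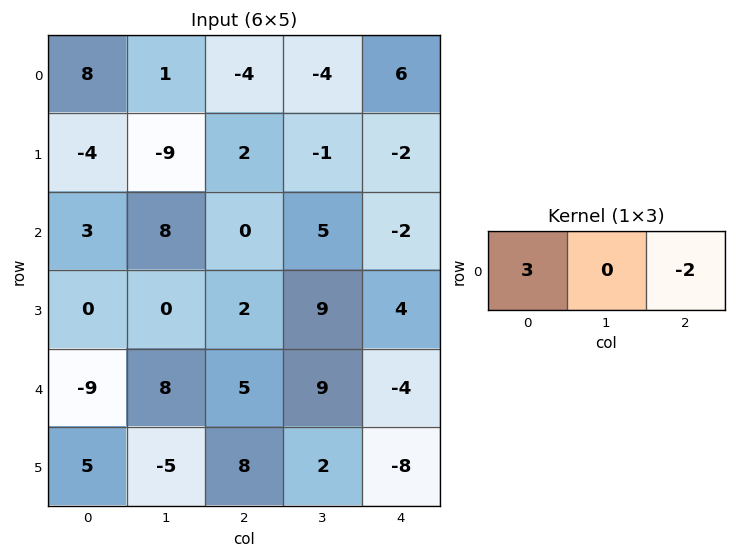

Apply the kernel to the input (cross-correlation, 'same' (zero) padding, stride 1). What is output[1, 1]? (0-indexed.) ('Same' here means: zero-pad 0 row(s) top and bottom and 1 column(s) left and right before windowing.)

The receptive field on the zero-padded input at this output position is [-4 -9 2]. Elementwise product with the kernel and sum: -4·3 + 2·-2.

-16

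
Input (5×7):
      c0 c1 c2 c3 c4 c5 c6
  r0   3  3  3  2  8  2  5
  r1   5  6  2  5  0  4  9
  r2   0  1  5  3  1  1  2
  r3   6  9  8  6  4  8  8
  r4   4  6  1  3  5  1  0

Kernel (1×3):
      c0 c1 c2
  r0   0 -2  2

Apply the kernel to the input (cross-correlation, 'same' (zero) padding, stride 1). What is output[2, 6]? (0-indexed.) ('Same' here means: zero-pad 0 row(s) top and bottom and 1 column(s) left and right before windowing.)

The receptive field on the zero-padded input at this output position is [1 2 0]. Elementwise product with the kernel and sum: 2·-2 + 0·2.

-4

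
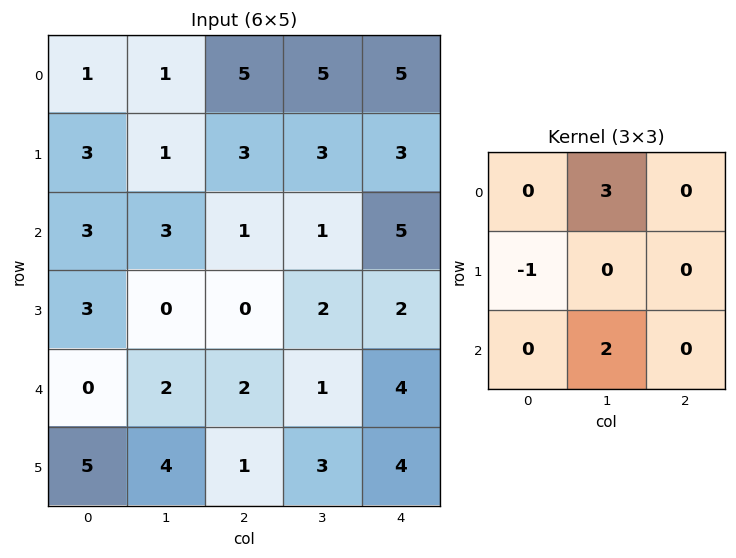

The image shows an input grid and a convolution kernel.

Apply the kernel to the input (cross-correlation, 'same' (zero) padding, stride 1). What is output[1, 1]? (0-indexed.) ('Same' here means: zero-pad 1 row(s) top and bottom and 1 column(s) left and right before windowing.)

6

The receptive field on the zero-padded input at this output position is [1 1 5 / 3 1 3 / 3 3 1]. Elementwise product with the kernel and sum: 1·3 + 3·-1 + 3·2.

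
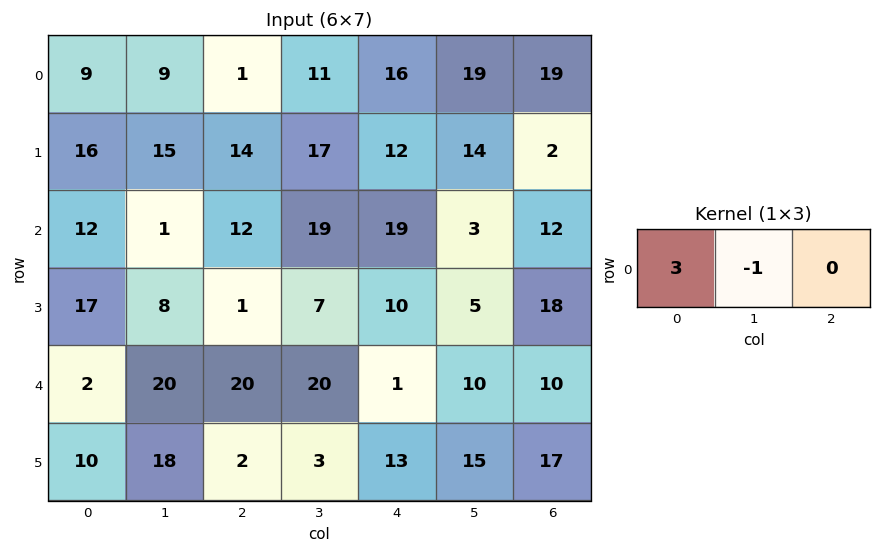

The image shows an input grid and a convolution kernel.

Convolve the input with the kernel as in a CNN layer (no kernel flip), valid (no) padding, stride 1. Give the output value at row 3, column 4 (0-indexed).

25

The receptive field on the input at this output position is [10 5 18]. Elementwise product with the kernel and sum: 10·3 + 5·-1.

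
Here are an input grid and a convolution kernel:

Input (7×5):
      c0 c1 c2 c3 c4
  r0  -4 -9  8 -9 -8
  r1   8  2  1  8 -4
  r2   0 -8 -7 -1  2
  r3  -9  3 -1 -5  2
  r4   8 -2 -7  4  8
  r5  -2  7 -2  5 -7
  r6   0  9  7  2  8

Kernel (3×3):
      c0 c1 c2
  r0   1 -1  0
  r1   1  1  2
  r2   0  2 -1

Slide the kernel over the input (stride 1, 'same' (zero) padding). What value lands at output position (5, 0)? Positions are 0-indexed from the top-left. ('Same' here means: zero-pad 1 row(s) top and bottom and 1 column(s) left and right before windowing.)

-5

The receptive field on the zero-padded input at this output position is [0 8 -2 / 0 -2 7 / 0 0 9]. Elementwise product with the kernel and sum: 0·1 + 8·-1 + 0·1 + -2·1 + 7·2 + 0·2 + 9·-1.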